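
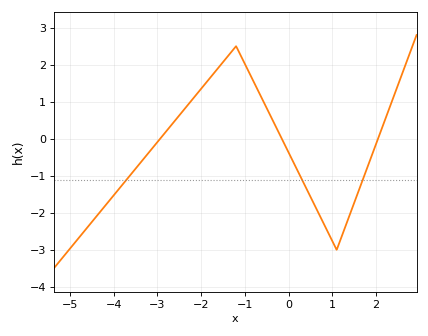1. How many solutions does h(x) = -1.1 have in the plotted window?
3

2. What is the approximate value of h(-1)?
2.02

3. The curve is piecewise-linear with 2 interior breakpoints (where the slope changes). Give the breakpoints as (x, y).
(-1.2, 2.5); (1.1, -3)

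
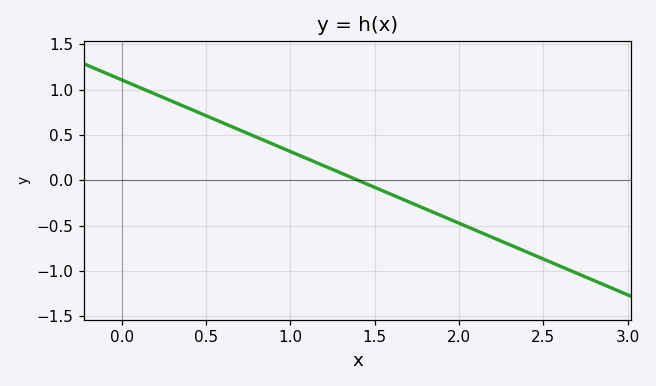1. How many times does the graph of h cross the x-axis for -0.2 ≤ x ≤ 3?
1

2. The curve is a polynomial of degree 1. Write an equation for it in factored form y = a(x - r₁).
y = -0.79(x - 1.4)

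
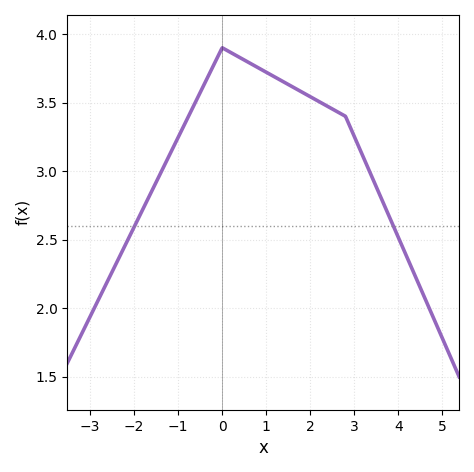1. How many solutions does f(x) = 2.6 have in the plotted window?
2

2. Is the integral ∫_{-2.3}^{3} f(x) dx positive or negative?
positive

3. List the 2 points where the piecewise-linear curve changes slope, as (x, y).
(0, 3.9); (2.8, 3.4)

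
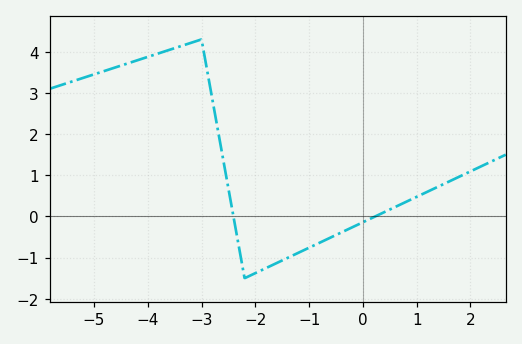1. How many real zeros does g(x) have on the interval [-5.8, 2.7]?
2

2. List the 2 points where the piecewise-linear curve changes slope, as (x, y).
(-3, 4.3); (-2.2, -1.5)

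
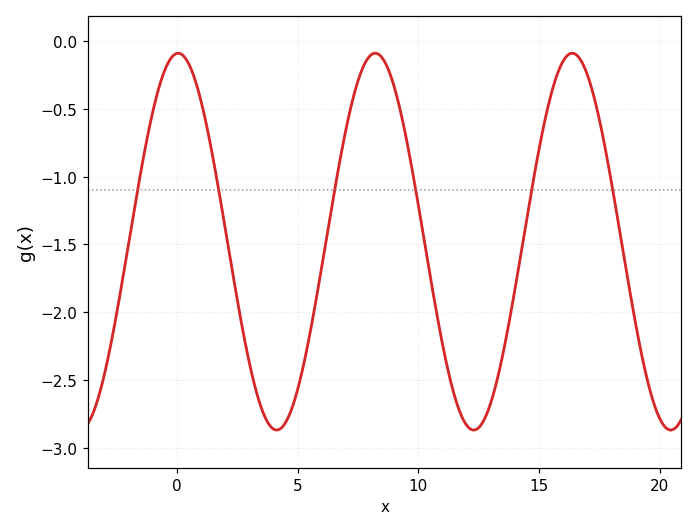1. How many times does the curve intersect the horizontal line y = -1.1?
6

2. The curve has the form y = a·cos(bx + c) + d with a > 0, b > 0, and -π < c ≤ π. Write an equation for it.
y = 1.39cos(0.77x - 0.04) - 1.48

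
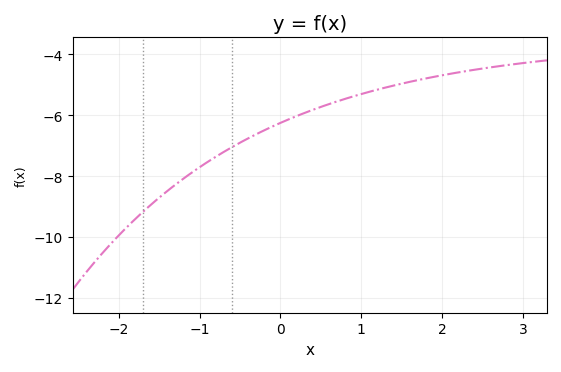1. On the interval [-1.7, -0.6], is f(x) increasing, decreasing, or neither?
increasing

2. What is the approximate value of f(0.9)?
-5.38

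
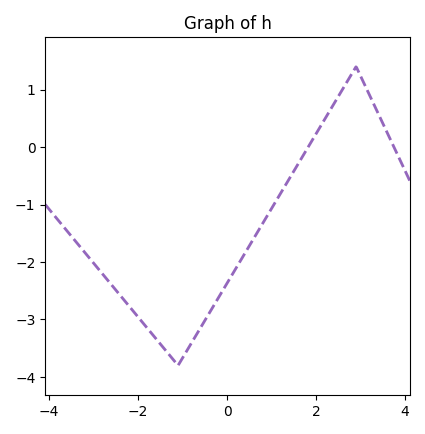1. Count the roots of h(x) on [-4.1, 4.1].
2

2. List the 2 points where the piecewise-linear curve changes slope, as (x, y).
(-1.1, -3.8); (2.9, 1.4)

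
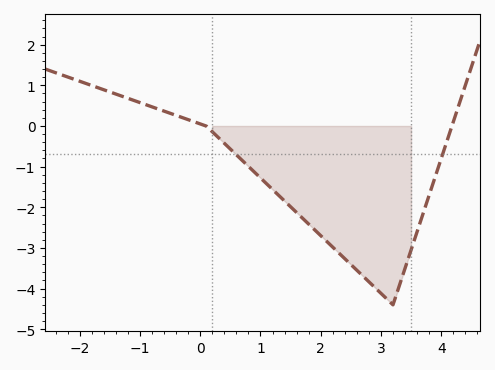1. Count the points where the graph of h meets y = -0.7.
2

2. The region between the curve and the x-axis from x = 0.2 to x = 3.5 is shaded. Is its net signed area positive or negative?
negative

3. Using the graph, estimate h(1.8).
-2.4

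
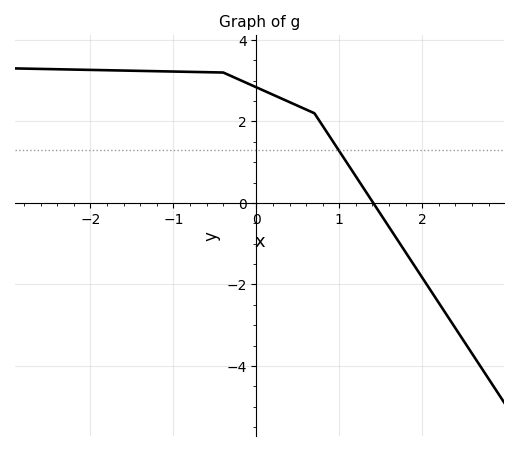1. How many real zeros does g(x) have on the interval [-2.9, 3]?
1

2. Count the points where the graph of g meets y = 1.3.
1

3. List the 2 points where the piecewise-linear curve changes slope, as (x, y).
(-0.4, 3.2); (0.7, 2.2)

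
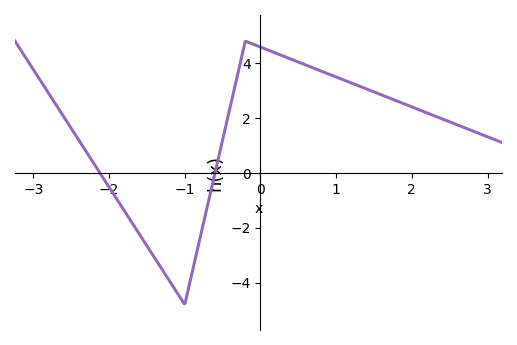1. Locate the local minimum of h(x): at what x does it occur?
-1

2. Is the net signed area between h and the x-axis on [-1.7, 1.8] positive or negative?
positive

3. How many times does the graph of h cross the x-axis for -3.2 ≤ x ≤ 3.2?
2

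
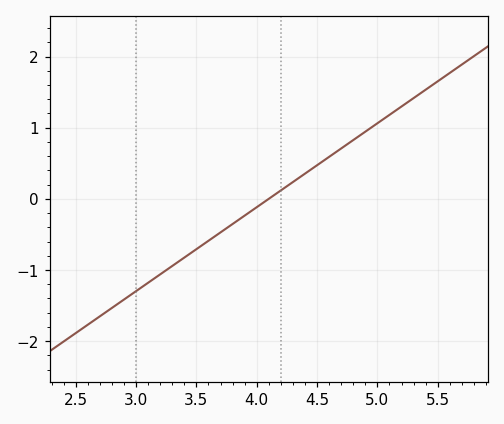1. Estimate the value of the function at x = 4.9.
0.944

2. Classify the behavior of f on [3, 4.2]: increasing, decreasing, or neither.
increasing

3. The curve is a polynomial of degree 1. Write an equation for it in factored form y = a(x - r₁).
y = 1.18(x - 4.1)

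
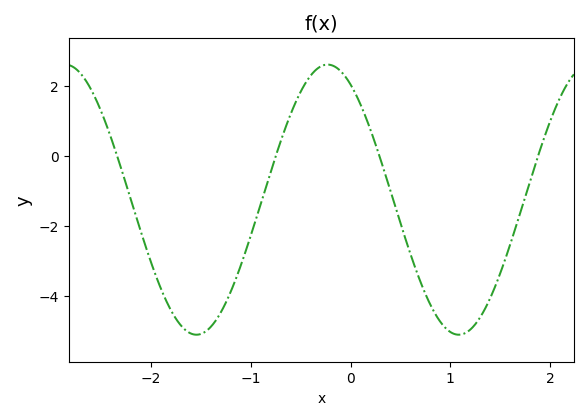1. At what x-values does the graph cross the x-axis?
-2.34, -0.748, 0.288, 1.88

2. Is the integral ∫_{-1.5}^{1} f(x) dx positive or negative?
negative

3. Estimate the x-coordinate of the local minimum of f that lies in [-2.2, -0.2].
-1.54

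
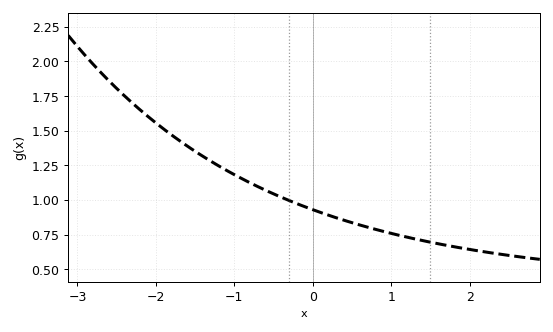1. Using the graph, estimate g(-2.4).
1.76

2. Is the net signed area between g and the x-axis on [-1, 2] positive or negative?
positive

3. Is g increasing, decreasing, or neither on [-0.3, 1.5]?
decreasing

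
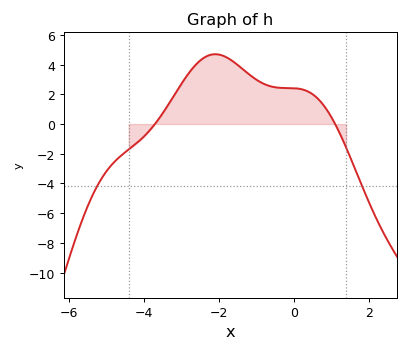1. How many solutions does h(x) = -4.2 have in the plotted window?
2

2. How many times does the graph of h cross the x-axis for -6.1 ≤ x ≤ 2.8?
2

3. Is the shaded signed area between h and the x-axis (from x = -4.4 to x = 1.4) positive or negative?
positive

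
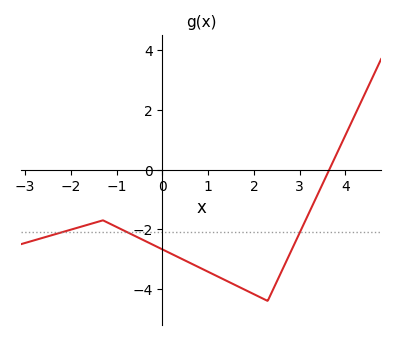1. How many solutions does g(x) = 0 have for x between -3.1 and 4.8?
1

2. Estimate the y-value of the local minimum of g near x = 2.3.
-4.4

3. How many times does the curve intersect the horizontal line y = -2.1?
3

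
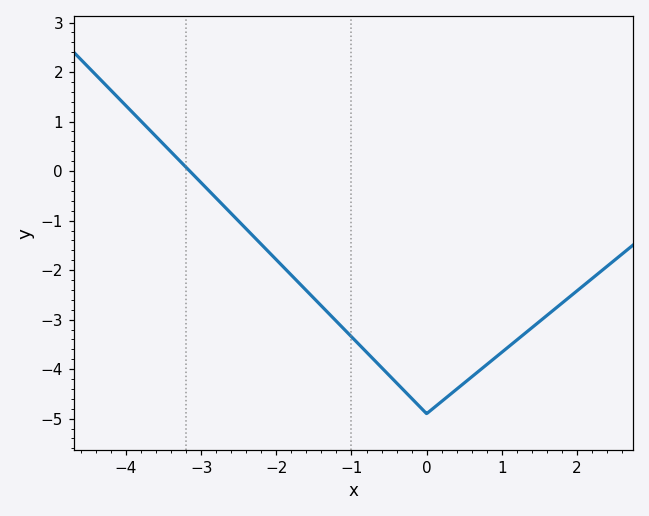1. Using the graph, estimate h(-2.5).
-1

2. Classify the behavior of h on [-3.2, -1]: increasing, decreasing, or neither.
decreasing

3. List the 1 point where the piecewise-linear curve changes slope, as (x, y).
(0, -4.9)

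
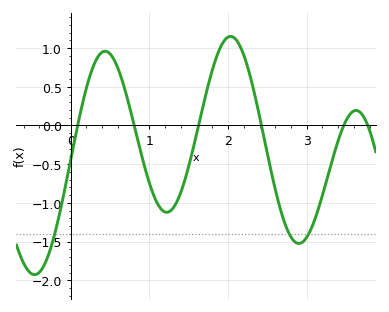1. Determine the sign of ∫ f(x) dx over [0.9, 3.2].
negative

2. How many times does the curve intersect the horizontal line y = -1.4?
3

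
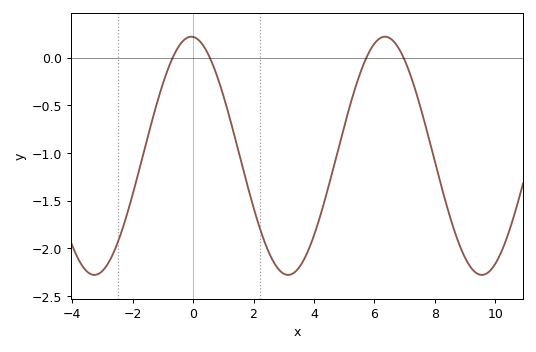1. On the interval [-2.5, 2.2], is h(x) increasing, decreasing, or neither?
neither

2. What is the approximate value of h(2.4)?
-1.95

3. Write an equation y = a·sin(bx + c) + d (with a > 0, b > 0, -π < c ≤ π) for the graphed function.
y = 1.25sin(0.98x + 1.6) - 1.03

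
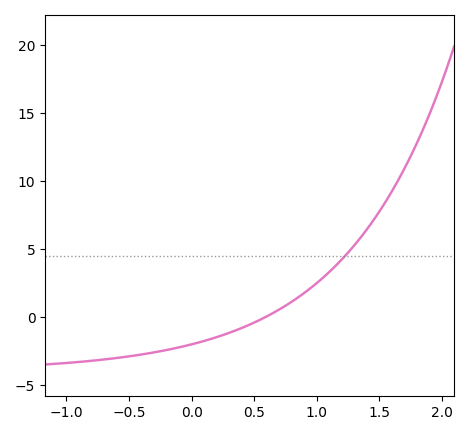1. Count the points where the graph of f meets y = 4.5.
1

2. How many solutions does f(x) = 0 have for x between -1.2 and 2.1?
1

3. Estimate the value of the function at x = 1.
2.5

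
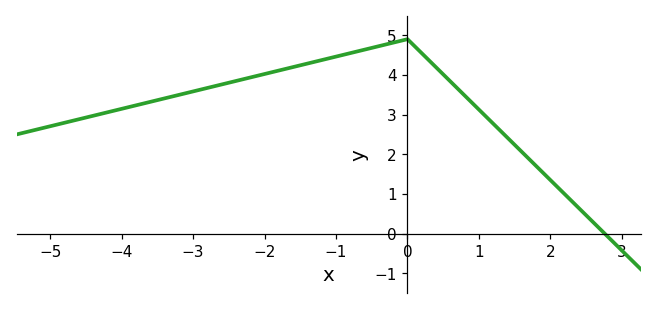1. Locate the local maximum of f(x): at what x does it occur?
0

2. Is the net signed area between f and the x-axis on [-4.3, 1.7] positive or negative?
positive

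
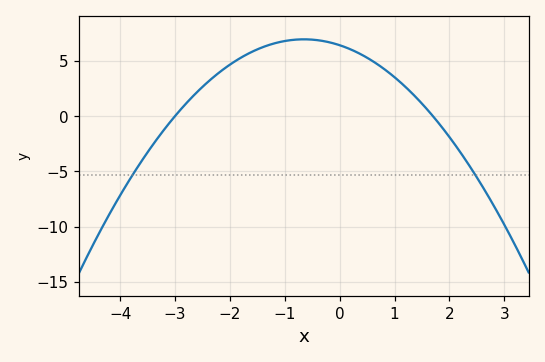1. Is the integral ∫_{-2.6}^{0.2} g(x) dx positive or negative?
positive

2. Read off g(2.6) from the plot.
-6.5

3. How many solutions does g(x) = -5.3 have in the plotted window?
2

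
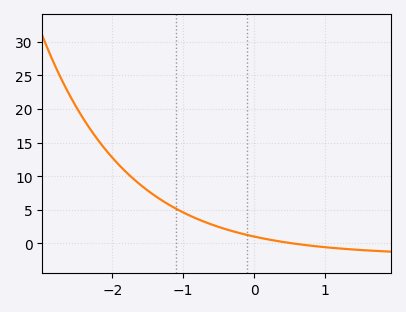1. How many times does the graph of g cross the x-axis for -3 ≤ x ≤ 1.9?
1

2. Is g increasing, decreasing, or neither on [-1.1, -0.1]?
decreasing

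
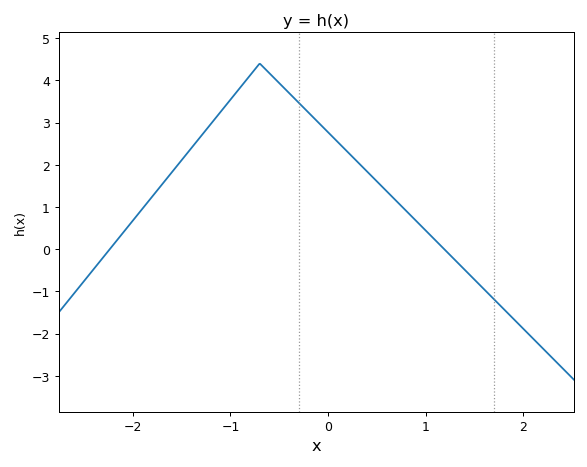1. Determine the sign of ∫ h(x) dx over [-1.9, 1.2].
positive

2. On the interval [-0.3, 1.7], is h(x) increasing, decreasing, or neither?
decreasing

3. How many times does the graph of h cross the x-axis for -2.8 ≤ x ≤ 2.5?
2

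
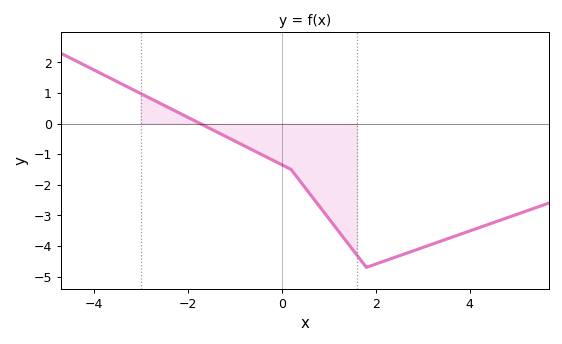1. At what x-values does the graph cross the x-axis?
-1.8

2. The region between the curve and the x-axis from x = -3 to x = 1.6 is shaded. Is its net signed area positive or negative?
negative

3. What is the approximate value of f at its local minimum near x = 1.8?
-4.7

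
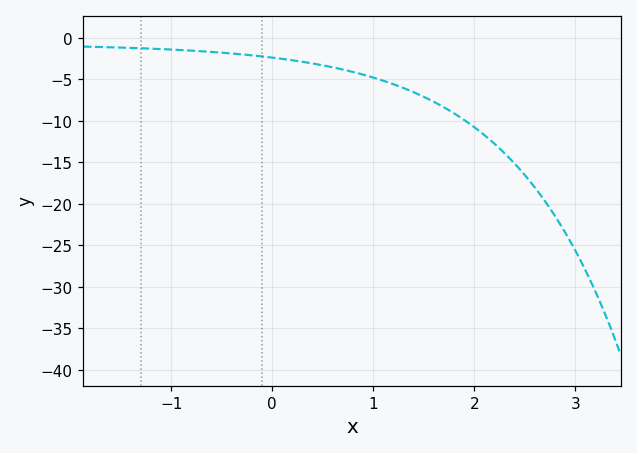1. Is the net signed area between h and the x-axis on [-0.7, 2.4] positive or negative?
negative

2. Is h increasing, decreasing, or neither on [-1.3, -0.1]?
decreasing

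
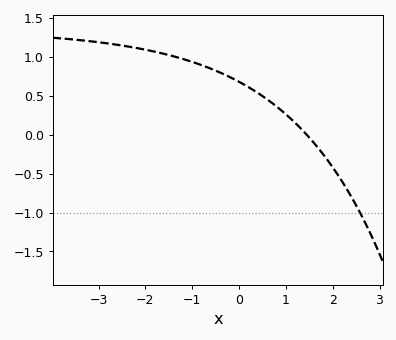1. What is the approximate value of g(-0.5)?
0.8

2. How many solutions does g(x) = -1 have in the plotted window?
1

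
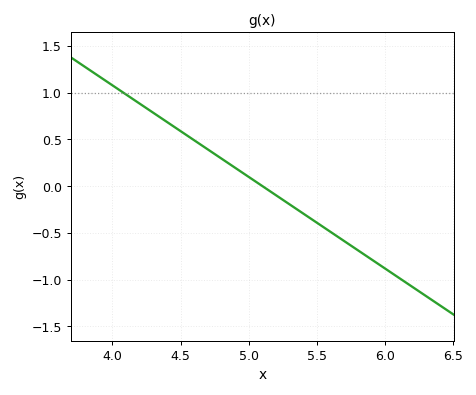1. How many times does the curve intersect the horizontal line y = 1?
1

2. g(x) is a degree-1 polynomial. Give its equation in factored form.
y = -0.98(x - 5.1)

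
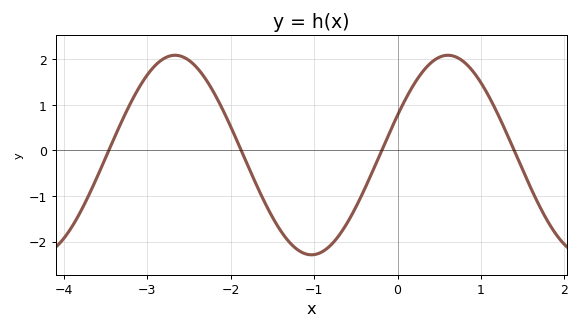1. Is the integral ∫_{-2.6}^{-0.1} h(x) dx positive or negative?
negative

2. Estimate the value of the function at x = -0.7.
-1.86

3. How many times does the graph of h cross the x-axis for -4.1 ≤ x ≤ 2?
4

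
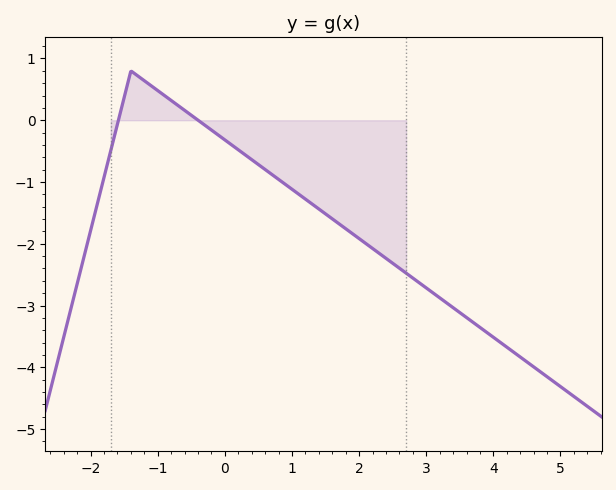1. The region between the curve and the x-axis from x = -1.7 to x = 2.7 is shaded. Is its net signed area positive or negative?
negative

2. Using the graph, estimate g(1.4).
-1.44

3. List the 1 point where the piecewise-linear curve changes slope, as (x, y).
(-1.4, 0.8)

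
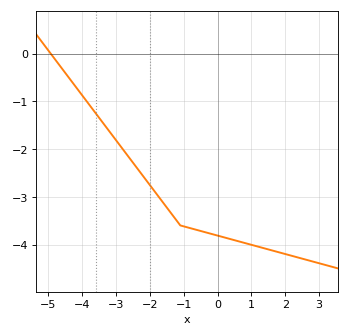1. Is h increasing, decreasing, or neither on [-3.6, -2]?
decreasing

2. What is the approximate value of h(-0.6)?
-3.7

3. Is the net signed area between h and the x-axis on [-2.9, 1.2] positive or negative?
negative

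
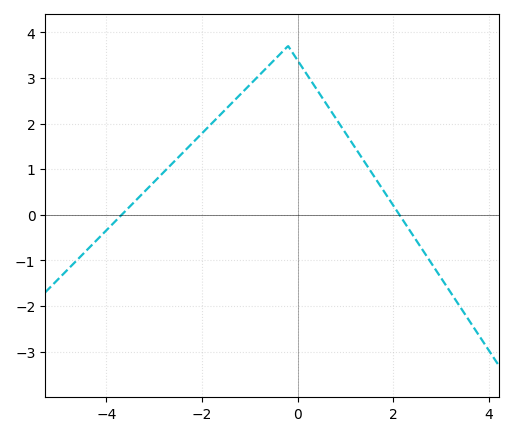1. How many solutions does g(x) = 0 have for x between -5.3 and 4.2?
2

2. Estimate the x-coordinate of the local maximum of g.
-0.201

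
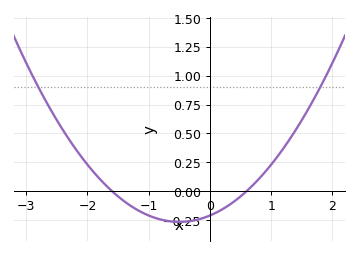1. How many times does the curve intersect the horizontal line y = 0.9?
2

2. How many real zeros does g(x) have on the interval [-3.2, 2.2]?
2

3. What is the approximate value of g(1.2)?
0.36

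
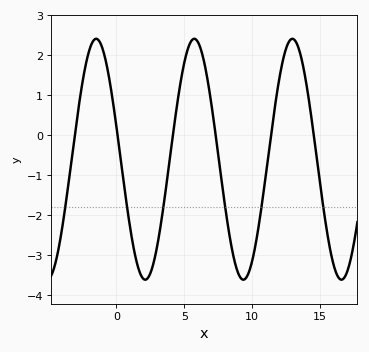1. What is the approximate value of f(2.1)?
-3.61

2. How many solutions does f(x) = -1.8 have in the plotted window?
6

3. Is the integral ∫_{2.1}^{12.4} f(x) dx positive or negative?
negative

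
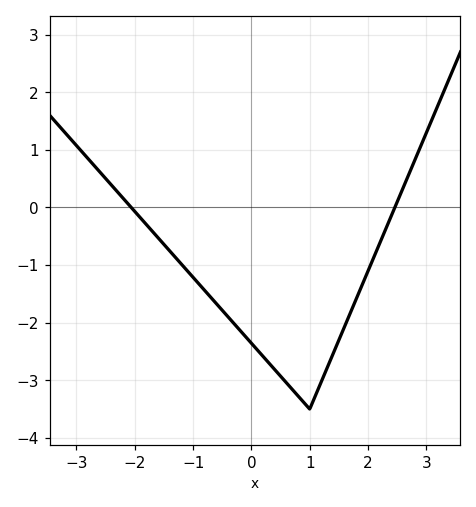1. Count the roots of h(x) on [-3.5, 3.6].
2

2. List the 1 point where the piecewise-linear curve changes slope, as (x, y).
(1, -3.5)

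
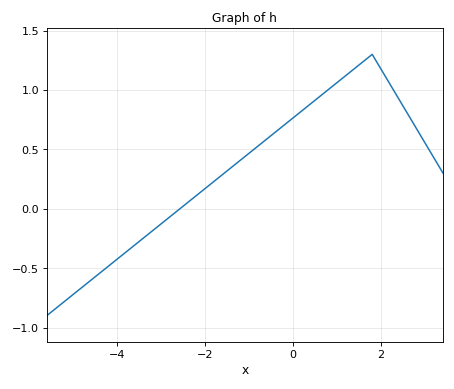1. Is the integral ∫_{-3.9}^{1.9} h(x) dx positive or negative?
positive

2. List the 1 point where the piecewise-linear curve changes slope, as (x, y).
(1.8, 1.3)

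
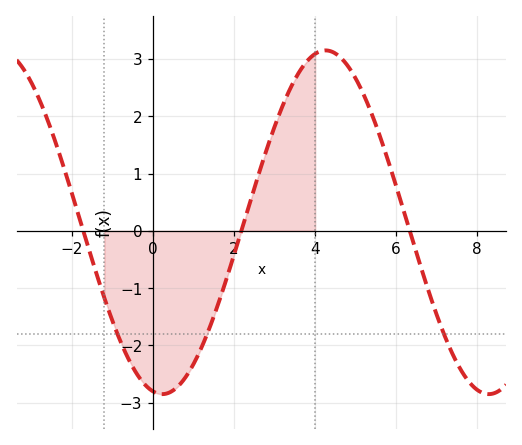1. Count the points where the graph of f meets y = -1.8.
3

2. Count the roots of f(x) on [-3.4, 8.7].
3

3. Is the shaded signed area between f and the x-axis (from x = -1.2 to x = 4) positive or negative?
negative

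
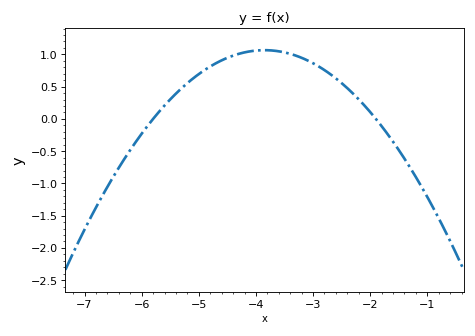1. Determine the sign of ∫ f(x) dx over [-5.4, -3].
positive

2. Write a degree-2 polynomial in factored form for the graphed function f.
y = -0.28(x + 5.8)(x + 1.9)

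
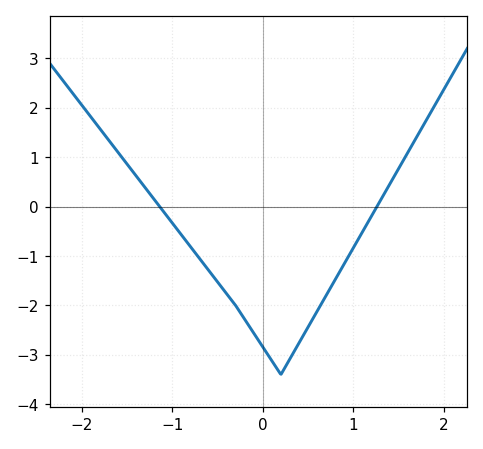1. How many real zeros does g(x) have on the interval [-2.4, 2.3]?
2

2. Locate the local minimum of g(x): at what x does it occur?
0.199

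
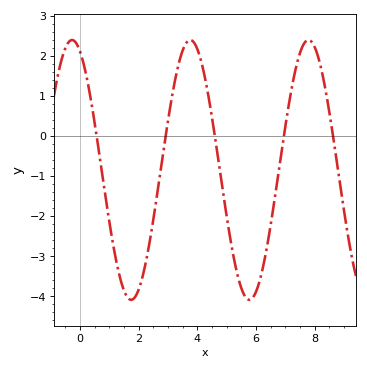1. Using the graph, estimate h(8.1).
2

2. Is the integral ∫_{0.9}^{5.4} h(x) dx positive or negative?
negative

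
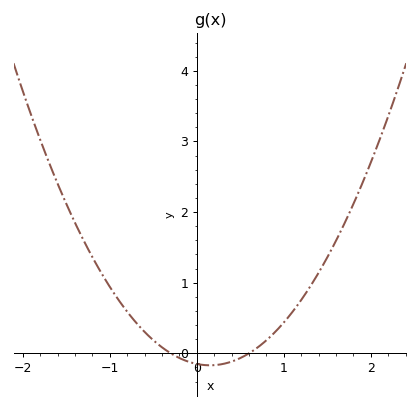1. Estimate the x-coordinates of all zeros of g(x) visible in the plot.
-0.3, 0.6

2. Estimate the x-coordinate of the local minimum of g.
0.15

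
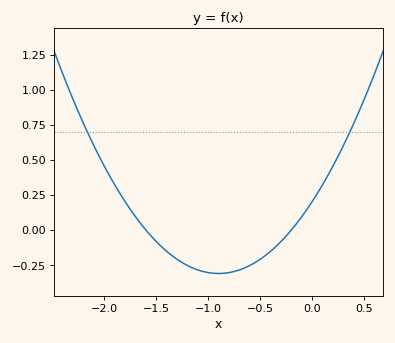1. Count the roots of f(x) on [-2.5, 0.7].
2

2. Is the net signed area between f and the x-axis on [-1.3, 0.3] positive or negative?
negative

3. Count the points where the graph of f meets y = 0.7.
2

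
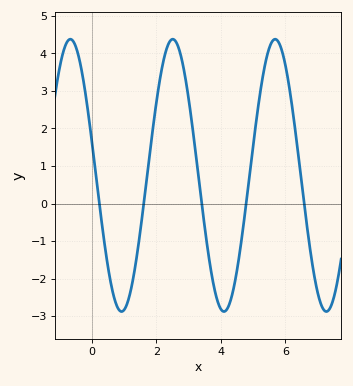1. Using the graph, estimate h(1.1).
-2.65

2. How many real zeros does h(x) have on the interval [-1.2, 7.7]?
5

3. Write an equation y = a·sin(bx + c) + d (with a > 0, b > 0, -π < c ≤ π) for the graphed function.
y = 3.63sin(1.98x + 2.89) + 0.75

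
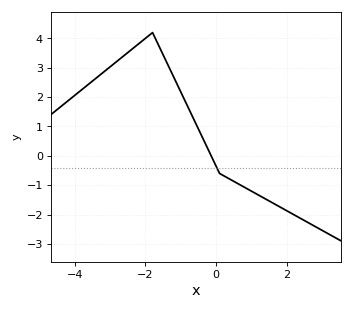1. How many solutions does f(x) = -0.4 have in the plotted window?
1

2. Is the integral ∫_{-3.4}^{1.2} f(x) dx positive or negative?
positive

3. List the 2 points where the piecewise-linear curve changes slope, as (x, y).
(-1.8, 4.2); (0.1, -0.6)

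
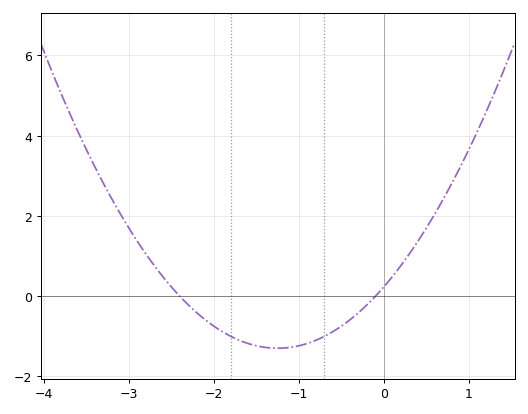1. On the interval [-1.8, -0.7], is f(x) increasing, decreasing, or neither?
neither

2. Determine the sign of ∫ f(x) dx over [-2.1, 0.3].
negative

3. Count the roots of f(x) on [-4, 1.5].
2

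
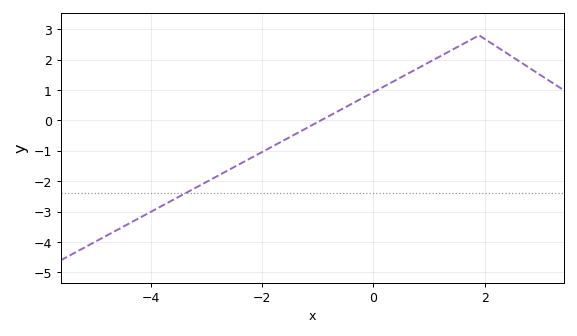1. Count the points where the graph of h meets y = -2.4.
1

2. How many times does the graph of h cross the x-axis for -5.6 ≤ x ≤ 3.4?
1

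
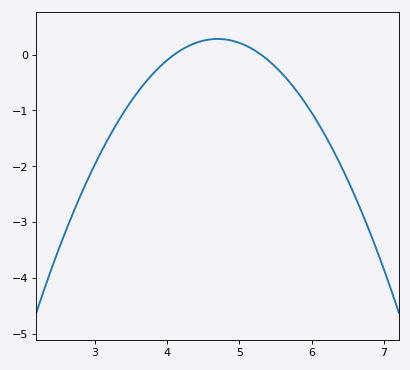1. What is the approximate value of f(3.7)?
-0.5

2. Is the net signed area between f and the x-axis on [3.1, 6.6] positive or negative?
negative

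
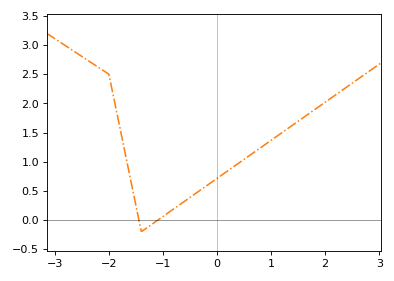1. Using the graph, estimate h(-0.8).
0.2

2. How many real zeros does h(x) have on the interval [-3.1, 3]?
2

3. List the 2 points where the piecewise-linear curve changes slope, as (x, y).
(-2, 2.5); (-1.4, -0.2)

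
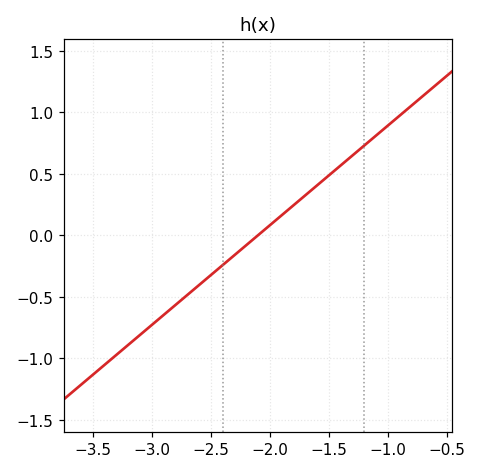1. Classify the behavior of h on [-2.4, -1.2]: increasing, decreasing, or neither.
increasing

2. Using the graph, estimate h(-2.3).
-0.162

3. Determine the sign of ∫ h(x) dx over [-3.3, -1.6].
negative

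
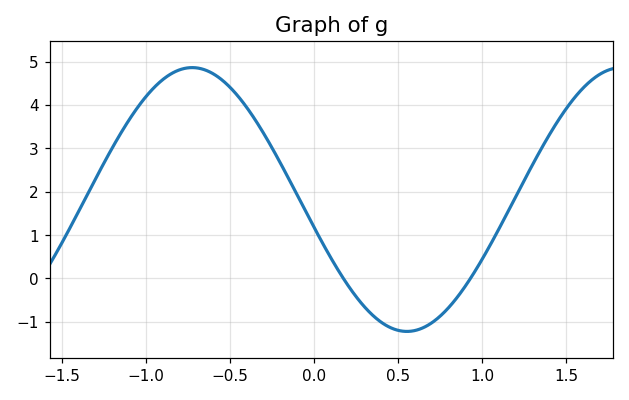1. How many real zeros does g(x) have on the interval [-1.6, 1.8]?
2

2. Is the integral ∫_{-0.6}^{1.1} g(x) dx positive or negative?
positive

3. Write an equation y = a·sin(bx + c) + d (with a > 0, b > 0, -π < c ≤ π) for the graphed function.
y = 3.04sin(2.5x - 2.9) + 1.82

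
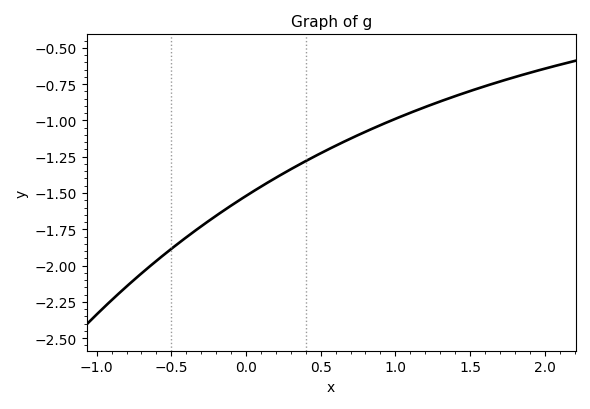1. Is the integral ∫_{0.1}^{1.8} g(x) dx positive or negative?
negative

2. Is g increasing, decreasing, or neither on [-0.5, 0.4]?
increasing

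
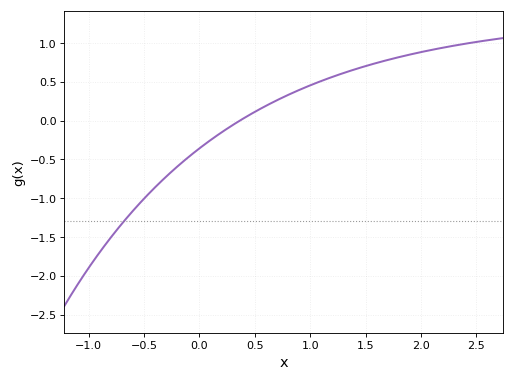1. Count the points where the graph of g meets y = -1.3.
1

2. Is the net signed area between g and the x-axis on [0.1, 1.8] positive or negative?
positive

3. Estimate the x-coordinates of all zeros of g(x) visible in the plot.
0.367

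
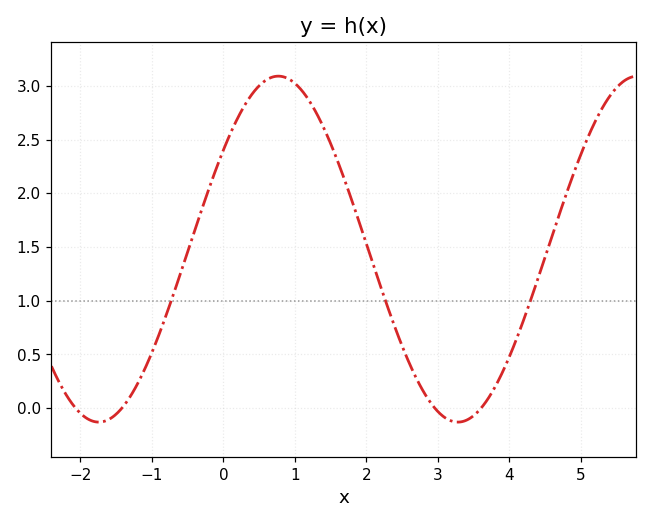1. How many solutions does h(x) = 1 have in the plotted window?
3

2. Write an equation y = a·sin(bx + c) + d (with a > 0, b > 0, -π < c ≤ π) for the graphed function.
y = 1.61sin(1.25x + 0.61) + 1.48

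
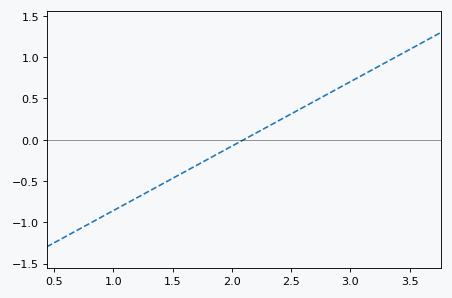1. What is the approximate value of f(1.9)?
-0.15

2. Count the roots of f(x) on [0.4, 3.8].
1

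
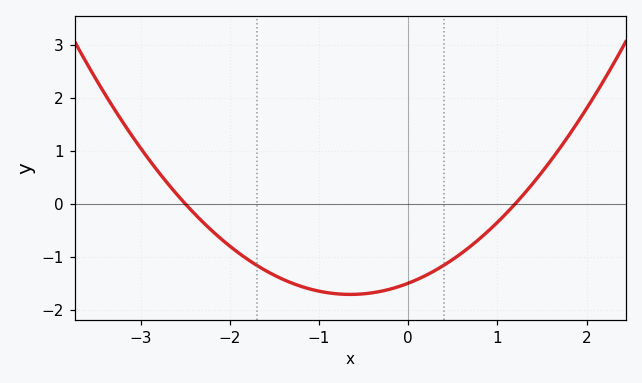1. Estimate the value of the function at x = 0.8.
-0.7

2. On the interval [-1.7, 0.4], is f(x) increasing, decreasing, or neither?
neither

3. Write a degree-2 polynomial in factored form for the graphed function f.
y = 0.5(x + 2.5)(x - 1.2)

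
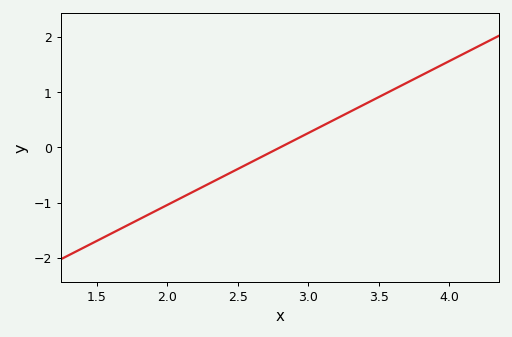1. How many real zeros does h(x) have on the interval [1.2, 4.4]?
1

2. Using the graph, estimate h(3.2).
0.52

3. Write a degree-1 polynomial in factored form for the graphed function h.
y = 1.3(x - 2.8)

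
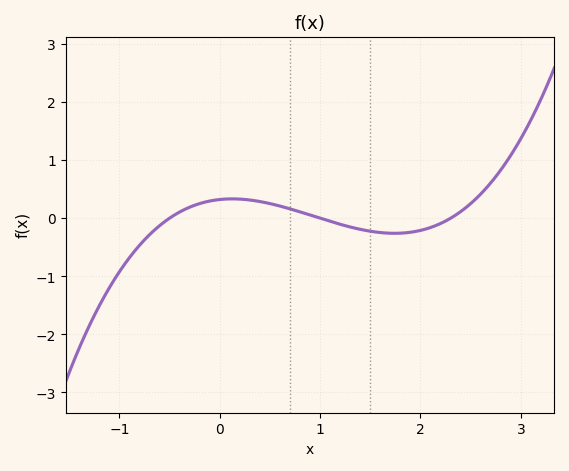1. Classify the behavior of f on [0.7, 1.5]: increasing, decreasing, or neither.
decreasing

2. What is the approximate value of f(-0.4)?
0.1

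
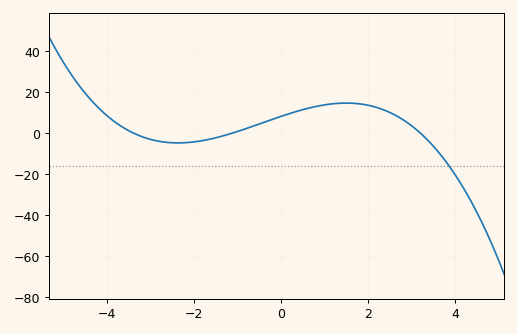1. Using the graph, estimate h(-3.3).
-0.958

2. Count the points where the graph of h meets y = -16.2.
1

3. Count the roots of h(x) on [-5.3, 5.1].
3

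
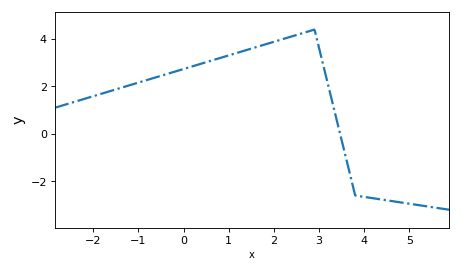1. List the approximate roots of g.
3.4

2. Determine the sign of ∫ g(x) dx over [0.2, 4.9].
positive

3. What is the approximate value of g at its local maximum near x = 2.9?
4.4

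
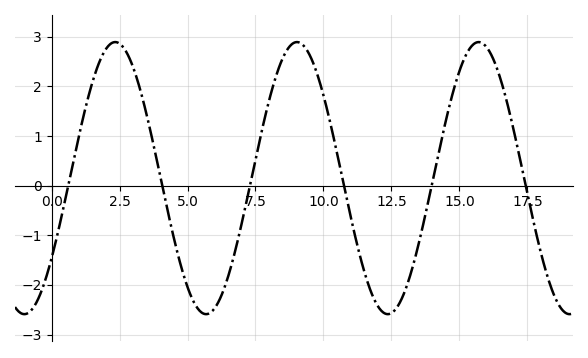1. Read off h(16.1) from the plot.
2.7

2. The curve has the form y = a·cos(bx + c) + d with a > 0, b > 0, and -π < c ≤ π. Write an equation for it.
y = 2.74cos(0.94x - 2.2) + 0.15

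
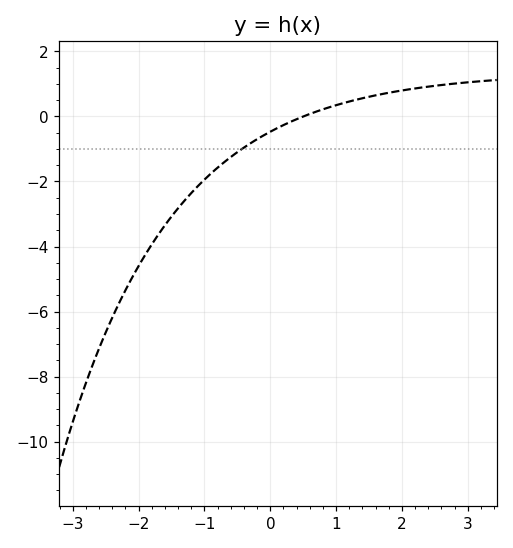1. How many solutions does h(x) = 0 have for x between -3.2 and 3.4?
1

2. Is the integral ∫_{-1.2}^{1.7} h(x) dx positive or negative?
negative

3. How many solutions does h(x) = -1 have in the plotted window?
1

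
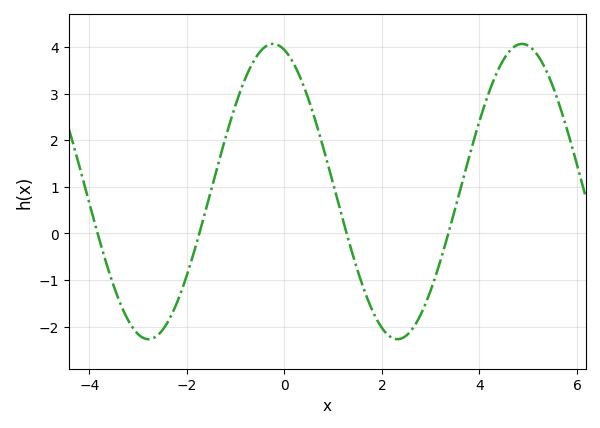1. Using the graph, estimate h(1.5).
-0.8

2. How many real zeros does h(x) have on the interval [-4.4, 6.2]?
4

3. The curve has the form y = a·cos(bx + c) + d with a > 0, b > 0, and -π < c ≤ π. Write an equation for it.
y = 3.17cos(1.2x + 0.29) + 0.9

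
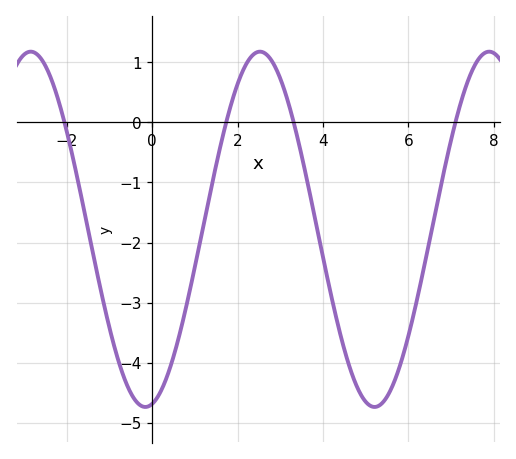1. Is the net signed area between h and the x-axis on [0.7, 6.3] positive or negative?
negative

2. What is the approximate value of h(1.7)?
-0.087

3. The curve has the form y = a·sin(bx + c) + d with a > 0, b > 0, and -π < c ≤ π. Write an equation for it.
y = 2.96sin(1.17x - 1.38) - 1.78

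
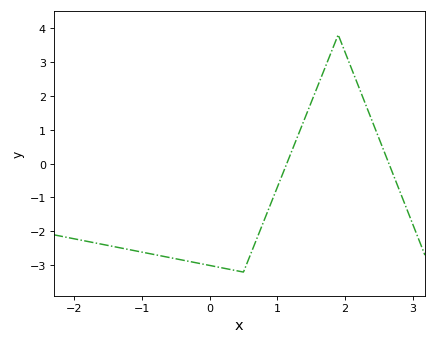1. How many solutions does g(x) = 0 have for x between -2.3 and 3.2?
2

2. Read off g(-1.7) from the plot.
-2.3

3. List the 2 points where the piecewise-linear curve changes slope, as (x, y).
(0.5, -3.2); (1.9, 3.8)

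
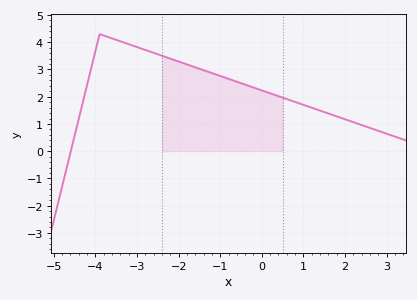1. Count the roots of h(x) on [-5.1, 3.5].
1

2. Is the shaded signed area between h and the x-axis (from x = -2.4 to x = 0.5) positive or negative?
positive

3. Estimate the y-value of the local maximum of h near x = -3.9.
4.3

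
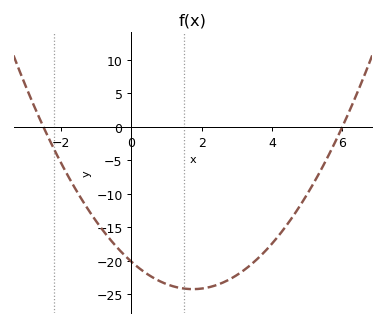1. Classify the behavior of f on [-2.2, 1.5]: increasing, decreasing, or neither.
decreasing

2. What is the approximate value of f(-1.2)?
-12.5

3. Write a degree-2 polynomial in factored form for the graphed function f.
y = 1.34(x + 2.5)(x - 6)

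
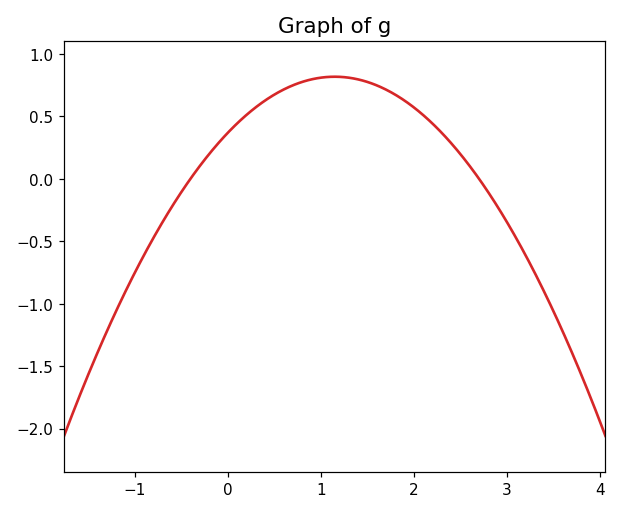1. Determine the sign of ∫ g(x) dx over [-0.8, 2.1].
positive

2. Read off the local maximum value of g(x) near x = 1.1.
0.8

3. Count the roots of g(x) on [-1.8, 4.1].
2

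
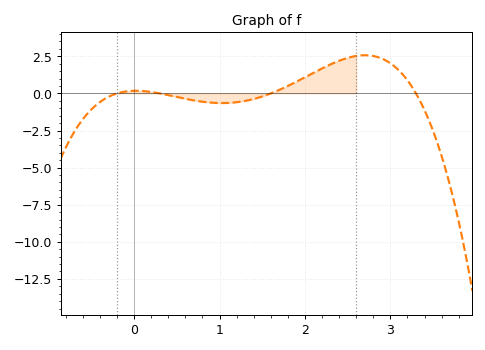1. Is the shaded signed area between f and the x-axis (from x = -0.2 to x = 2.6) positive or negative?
positive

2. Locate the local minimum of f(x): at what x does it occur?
1.03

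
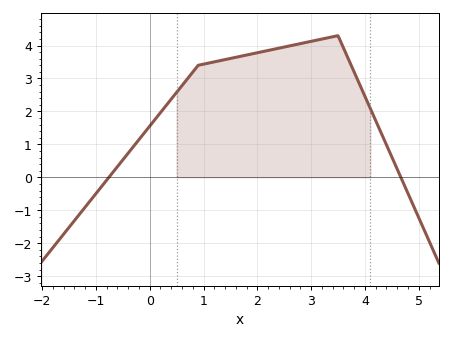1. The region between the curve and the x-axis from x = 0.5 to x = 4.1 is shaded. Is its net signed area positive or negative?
positive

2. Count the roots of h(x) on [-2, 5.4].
2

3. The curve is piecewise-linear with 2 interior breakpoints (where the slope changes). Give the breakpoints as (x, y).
(0.9, 3.4); (3.5, 4.3)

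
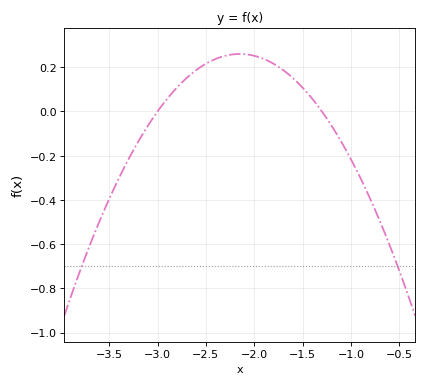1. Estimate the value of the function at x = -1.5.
0.1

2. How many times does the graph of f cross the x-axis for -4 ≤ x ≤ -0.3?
2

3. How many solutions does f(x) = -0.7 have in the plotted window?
2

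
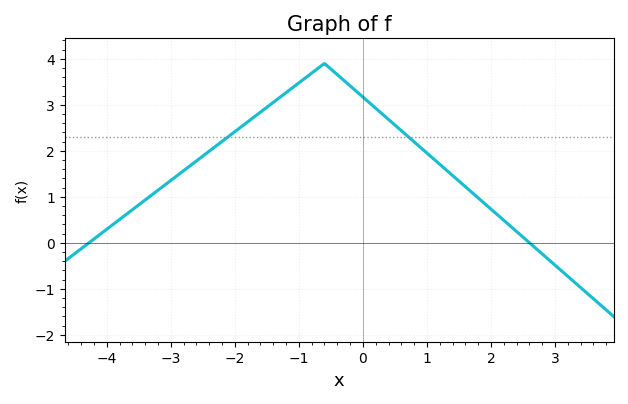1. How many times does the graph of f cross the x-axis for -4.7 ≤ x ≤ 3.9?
2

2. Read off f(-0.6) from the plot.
3.9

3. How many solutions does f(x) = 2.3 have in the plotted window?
2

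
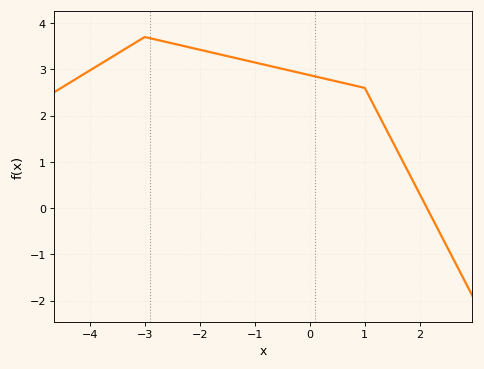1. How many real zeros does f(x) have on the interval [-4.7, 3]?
1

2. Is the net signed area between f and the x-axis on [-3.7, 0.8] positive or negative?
positive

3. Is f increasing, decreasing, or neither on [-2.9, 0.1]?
decreasing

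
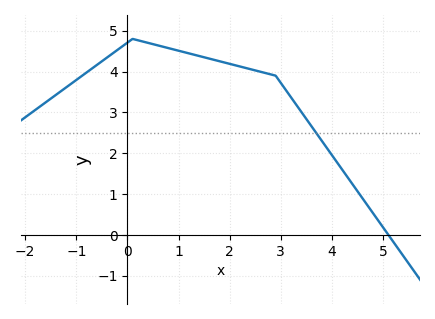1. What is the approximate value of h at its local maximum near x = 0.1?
4.8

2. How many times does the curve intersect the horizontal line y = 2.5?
1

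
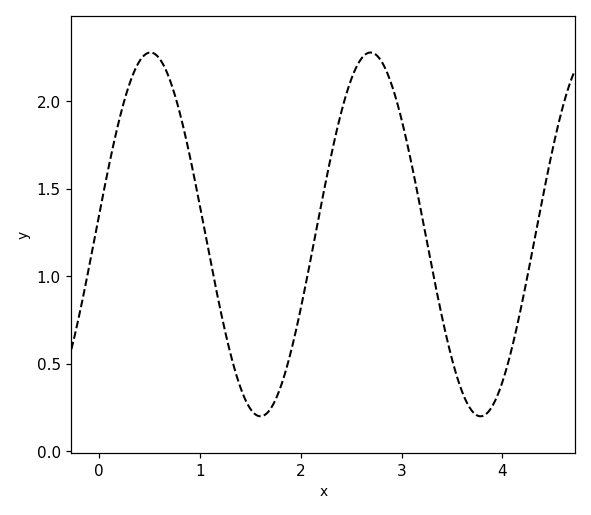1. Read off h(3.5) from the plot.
0.55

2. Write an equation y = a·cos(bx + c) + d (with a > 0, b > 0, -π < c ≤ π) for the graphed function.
y = 1.04cos(2.9x - 1.5) + 1.24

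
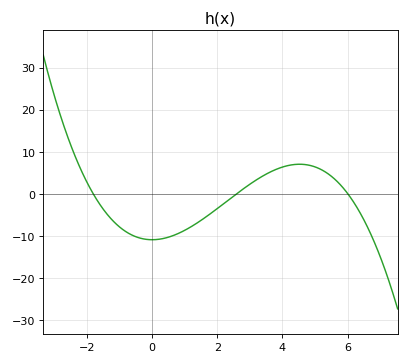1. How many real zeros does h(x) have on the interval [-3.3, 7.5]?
3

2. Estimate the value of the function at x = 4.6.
6.99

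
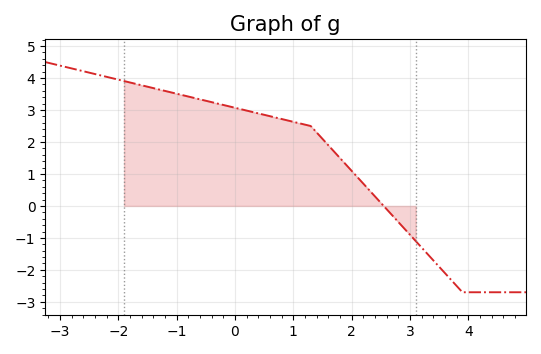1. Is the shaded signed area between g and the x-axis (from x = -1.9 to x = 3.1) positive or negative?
positive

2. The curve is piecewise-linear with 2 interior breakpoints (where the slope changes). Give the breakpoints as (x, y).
(1.3, 2.5); (3.9, -2.7)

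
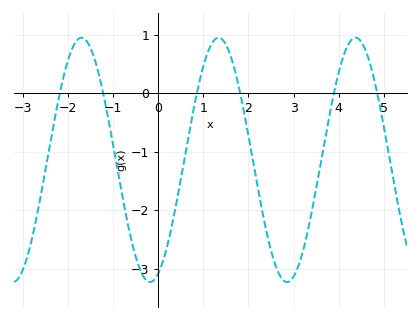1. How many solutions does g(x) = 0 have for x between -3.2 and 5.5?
6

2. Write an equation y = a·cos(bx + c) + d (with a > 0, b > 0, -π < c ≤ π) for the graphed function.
y = 2.09cos(2.07x - 2.77) - 1.14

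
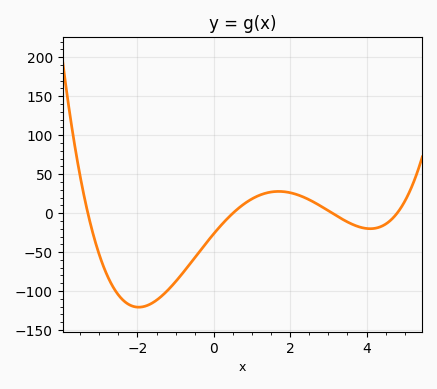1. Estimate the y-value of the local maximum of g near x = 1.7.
27.9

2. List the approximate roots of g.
-3.3, 0.5, 3.1, 4.8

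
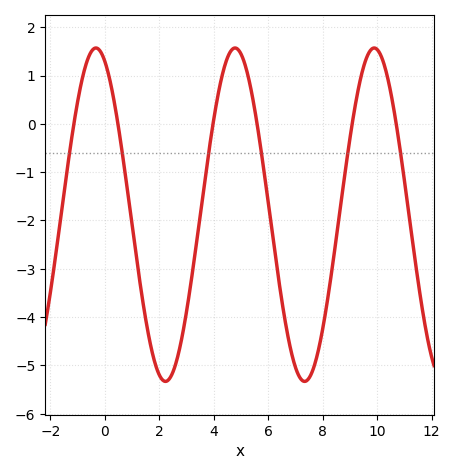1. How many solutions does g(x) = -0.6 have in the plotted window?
6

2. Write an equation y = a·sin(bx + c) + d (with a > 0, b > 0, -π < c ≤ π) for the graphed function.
y = 3.45sin(1.2x + 2) - 1.88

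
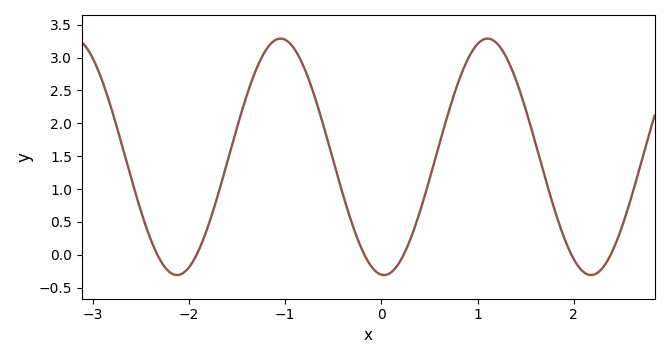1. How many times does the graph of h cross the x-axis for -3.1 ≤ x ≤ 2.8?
6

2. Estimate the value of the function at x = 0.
-0.3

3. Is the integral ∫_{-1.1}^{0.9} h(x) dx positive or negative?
positive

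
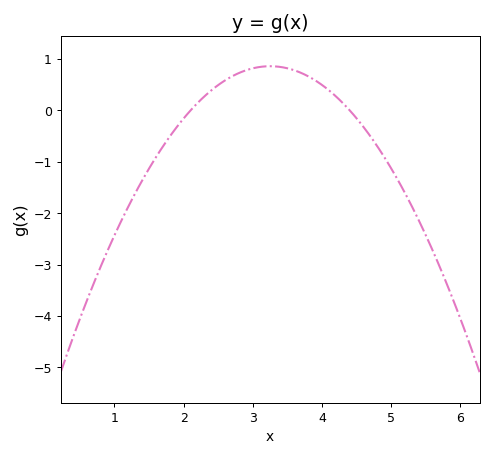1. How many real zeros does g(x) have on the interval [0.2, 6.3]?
2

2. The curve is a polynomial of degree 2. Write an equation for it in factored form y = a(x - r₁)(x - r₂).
y = -0.65(x - 2.1)(x - 4.4)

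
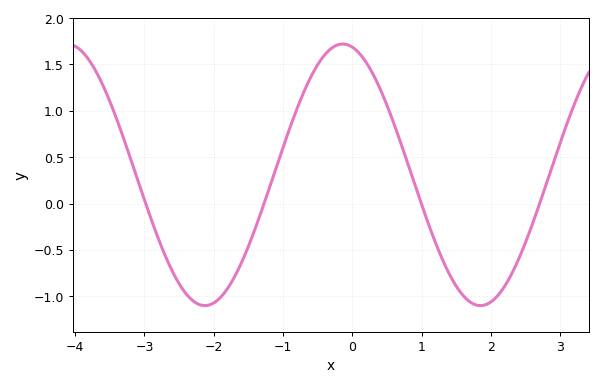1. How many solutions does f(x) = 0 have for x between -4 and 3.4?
4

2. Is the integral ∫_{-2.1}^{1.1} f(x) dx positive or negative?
positive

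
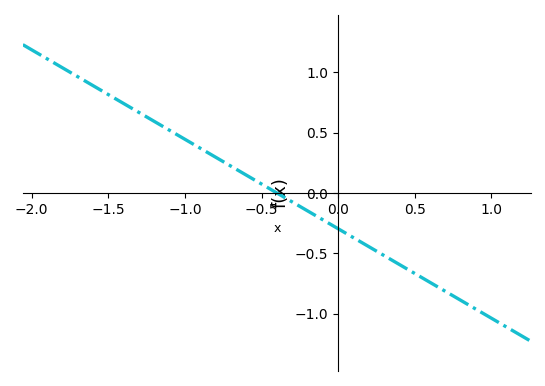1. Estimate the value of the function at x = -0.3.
-0.05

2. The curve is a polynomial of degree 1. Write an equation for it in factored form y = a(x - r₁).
y = -0.74(x + 0.4)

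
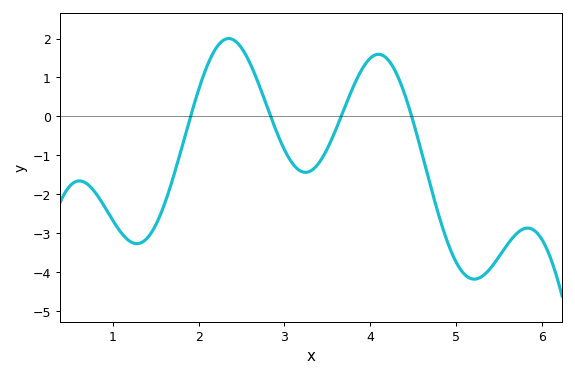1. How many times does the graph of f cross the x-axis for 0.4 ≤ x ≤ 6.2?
4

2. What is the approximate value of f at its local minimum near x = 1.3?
-3.27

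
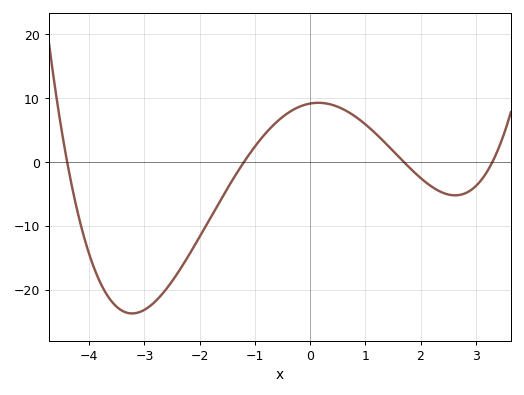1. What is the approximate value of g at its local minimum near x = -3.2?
-23.7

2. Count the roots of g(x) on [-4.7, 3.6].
4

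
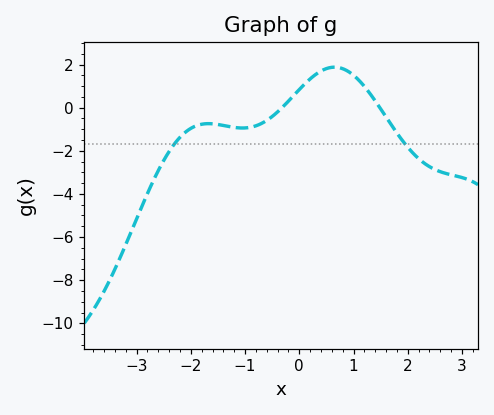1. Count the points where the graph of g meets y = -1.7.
2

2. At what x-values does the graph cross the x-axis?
-0.3, 1.5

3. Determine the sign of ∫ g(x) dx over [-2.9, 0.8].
negative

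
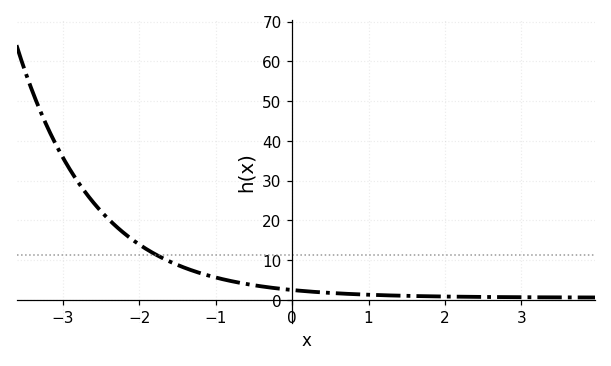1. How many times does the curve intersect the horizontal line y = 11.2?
1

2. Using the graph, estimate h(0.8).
1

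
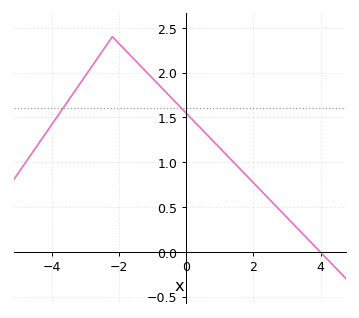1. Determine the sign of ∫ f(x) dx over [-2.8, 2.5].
positive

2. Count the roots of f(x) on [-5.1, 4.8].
1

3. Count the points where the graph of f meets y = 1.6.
2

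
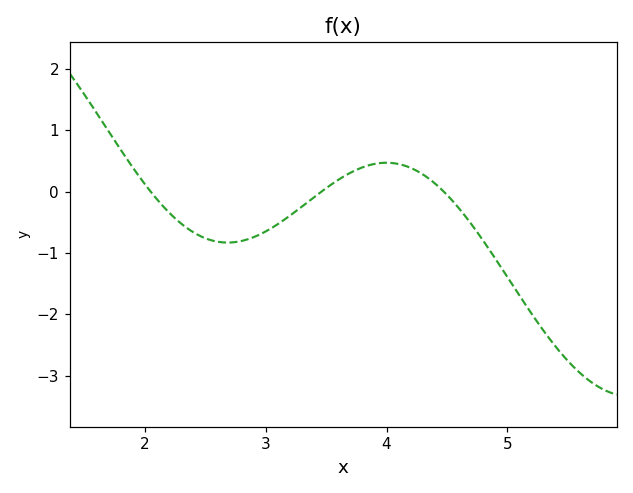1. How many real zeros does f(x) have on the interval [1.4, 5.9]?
3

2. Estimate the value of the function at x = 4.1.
0.447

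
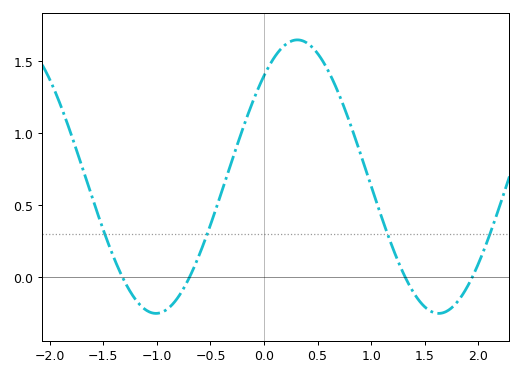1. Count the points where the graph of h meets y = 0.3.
4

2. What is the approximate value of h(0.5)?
1.56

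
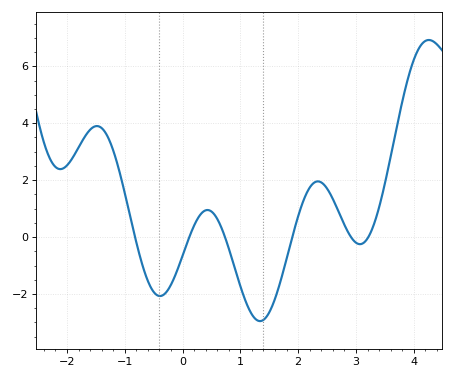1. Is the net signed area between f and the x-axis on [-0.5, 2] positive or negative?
negative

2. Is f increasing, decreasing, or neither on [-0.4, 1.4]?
neither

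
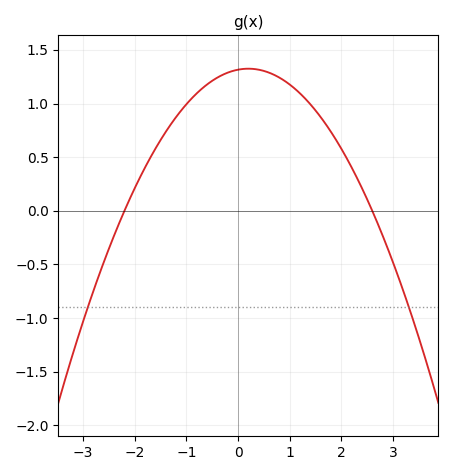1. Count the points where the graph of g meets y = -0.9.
2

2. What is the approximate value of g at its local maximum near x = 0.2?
1.3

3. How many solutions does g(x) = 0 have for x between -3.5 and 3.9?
2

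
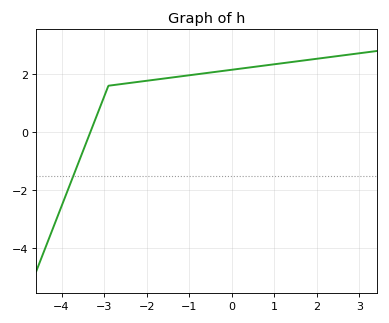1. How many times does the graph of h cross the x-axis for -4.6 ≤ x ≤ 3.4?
1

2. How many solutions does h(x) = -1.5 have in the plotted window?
1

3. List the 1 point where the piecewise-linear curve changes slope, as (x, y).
(-2.9, 1.6)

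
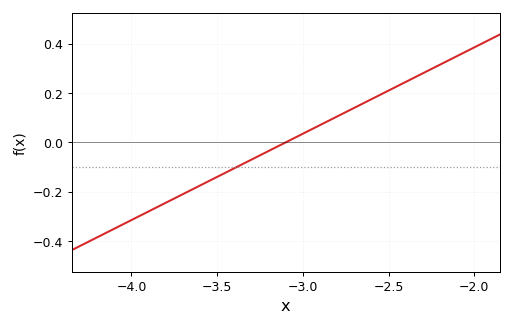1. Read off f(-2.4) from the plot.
0.245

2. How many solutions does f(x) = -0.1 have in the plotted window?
1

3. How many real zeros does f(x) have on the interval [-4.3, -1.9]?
1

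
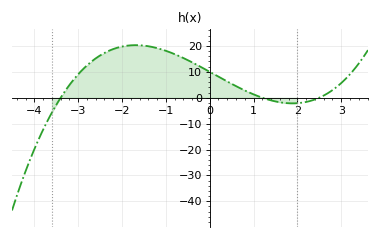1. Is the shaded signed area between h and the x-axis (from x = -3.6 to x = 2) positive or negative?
positive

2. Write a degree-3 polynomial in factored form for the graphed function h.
y = 0.98(x + 3.4)(x - 1.2)(x - 2.5)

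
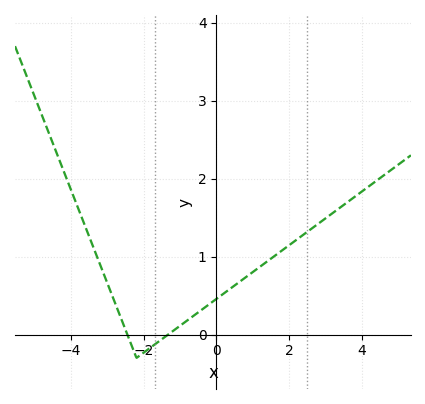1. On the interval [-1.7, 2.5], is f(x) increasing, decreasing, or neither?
increasing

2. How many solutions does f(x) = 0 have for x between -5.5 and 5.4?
2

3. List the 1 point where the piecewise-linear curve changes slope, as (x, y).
(-2.2, -0.3)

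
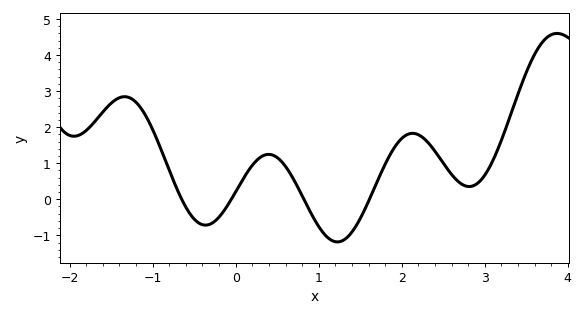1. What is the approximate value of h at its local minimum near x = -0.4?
-0.7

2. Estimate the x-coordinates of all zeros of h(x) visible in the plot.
-0.7, -0.1, 0.8, 1.6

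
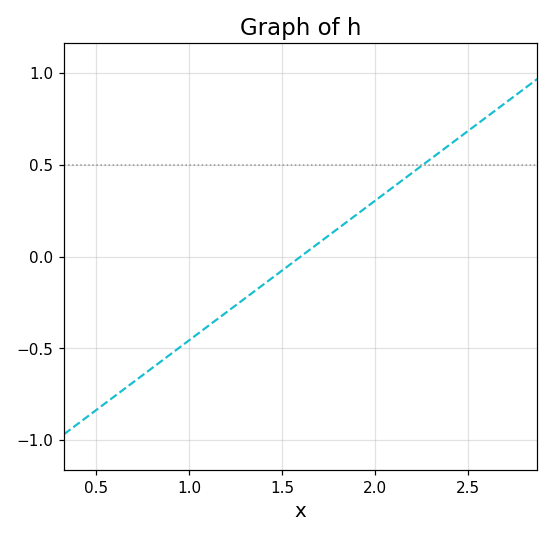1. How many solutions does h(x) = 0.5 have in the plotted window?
1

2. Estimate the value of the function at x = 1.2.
-0.3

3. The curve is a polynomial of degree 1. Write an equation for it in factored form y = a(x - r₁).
y = 0.76(x - 1.6)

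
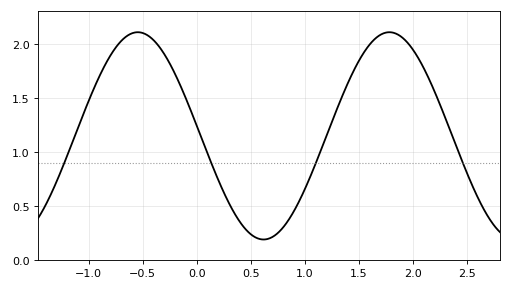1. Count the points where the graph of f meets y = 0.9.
4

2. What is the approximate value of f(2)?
1.95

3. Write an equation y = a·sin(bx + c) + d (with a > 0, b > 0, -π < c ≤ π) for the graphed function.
y = 0.96sin(2.7x + 3) + 1.15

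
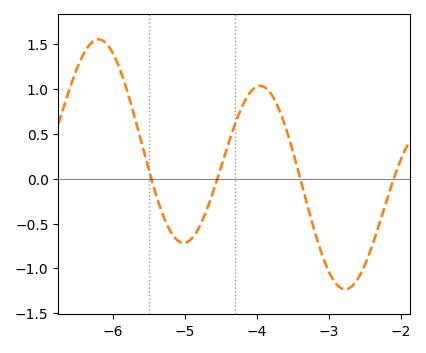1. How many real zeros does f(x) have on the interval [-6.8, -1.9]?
4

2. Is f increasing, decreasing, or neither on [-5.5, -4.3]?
neither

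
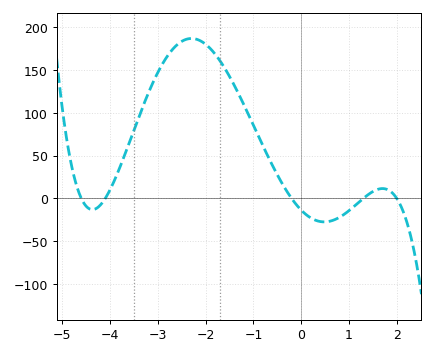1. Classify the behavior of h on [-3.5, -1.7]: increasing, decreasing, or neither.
neither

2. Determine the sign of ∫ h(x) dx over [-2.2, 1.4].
positive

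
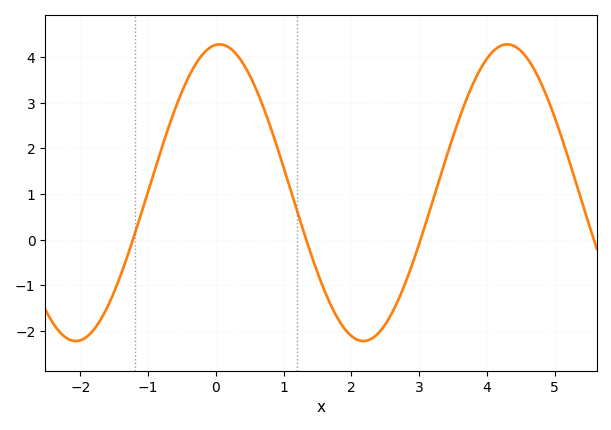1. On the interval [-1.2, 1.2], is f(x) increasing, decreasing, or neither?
neither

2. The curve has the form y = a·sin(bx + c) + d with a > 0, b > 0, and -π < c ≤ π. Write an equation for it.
y = 3.25sin(1.5x + 1.5) + 1.03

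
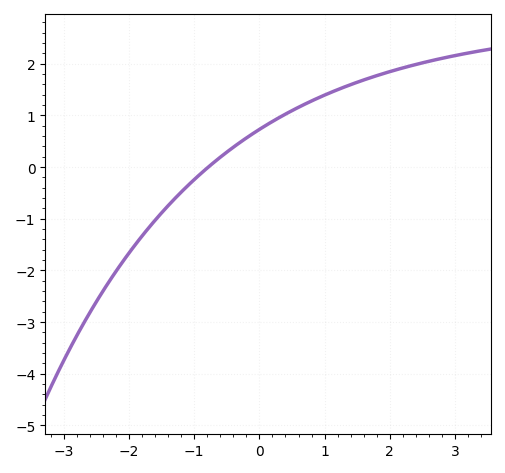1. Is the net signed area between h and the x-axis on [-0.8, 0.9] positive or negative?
positive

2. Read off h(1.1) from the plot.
1.4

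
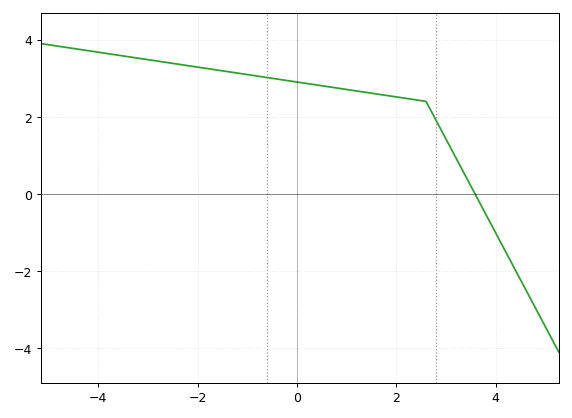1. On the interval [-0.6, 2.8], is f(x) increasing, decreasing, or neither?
decreasing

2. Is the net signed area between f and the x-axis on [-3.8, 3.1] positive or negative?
positive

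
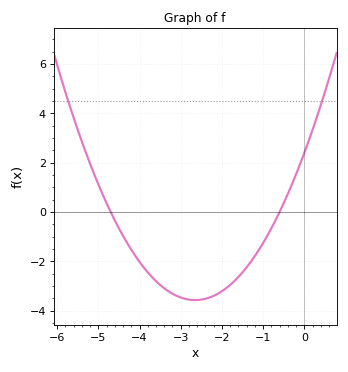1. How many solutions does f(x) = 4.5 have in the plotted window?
2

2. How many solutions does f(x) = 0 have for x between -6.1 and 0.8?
2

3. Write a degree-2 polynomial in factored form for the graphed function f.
y = 0.85(x + 4.7)(x + 0.6)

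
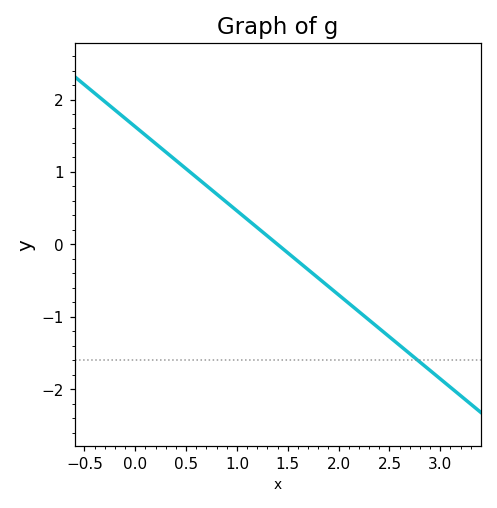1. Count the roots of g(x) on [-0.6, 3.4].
1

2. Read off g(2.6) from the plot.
-1.4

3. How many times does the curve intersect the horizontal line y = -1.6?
1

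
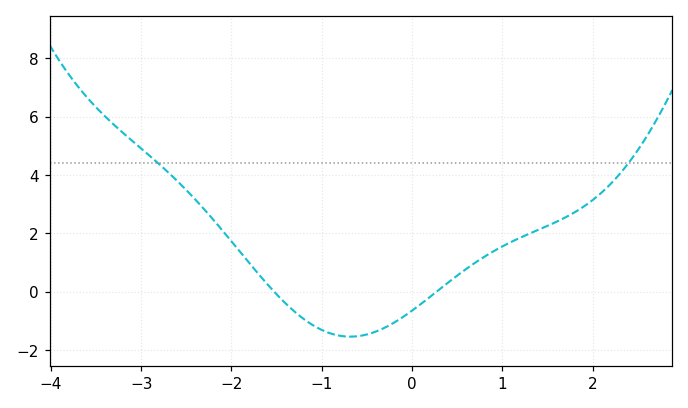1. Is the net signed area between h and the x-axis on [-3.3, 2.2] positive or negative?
positive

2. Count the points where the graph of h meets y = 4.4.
2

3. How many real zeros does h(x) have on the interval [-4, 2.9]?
2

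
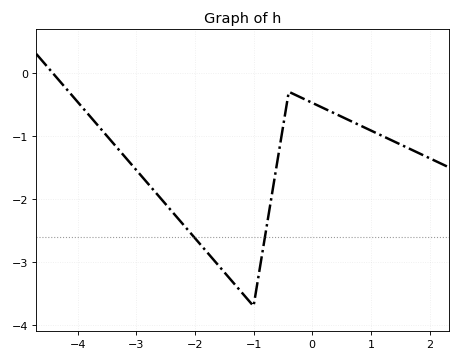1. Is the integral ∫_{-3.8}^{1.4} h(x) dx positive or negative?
negative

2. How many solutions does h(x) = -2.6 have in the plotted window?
2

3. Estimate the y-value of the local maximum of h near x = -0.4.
-0.301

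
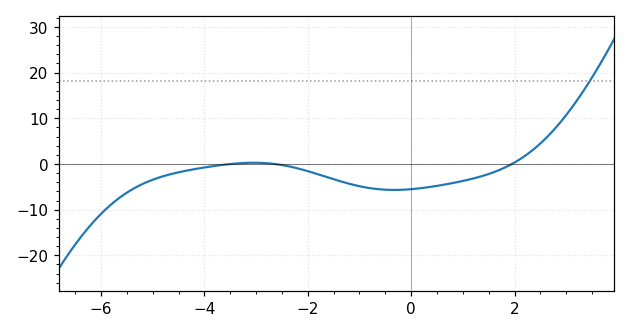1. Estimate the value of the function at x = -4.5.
-2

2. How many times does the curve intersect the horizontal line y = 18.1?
1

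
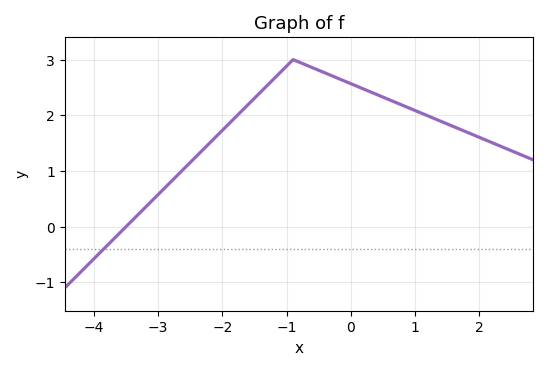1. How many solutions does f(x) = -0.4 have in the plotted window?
1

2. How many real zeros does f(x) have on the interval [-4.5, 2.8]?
1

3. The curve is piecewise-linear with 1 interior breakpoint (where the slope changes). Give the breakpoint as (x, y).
(-0.9, 3)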